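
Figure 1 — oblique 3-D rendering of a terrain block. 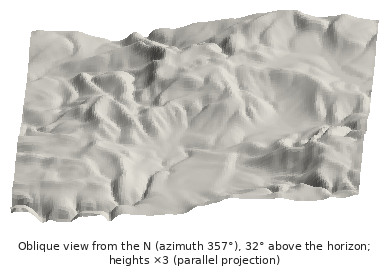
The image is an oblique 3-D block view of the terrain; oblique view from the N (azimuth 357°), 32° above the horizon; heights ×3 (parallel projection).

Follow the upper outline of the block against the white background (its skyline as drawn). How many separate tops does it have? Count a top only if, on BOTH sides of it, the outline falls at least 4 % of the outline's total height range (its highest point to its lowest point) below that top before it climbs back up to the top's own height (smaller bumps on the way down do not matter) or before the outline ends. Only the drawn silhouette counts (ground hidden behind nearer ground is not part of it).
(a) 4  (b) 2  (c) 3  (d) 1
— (b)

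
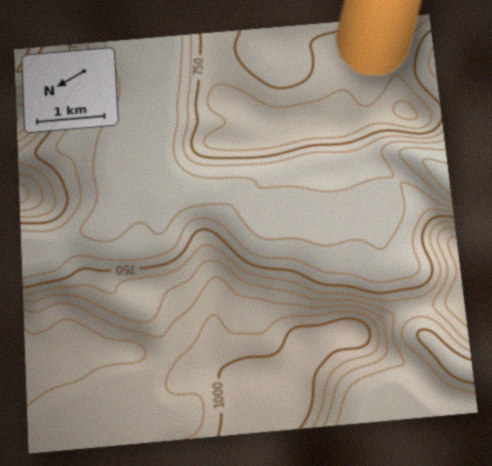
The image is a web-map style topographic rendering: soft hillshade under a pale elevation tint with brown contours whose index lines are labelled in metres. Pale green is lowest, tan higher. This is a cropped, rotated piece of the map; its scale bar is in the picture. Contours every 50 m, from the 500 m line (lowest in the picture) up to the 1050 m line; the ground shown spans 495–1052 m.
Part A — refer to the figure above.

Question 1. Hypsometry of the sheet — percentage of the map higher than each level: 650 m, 82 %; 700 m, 69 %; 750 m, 58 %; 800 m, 44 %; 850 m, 30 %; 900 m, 25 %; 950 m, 13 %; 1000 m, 5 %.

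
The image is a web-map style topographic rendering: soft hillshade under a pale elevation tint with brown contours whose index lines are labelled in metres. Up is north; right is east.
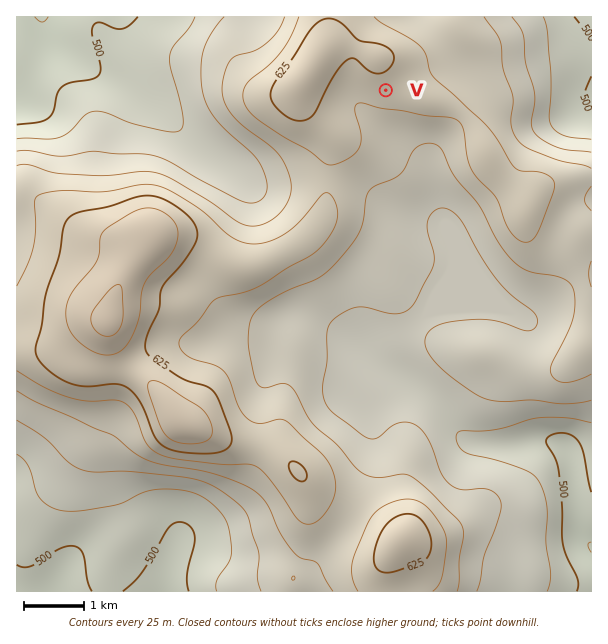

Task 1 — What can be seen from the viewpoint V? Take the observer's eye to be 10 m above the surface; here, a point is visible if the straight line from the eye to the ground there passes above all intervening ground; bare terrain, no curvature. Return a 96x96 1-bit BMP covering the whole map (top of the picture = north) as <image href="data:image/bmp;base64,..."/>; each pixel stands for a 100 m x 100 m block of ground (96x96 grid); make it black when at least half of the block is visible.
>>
<image width="96" height="96" href="data:image/bmp;base64,Qk2+BAAAAAAAAD4AAAAoAAAAYAAAAGAAAAABAAEAAAAAAIAEAAATCwAAEwsAAAIAAAAAAAAA////AAAAAAAAAAAAAAAAAAAAAAAAAAAAAAAAAAAAAAAAAAAAAAAAAAAABAAAAAAAAAAAAAAADgAAAAAAAAADwAAADgAAAAAAAAAD8AAABAAAAAAAAAAD+AAAAAAAAAAAAAAB/AAAAAAAAAAAAAAB/wYAAAAAAAAAAAAB///AAAAAAAAAAAAA///wAAAAAAAAAAAA///8AAAAAAAAAAAA////AAAAAAAAAAAA/////AAAAAAAAAAB/////AAAAAAAAAAD////+AAAAAAAAAAH////8AAAAAAAAAAf////4AAAAAAAAAB/////wAAAAAAAAAD/////AAAAAAAAAAP////8AAAAAAAAAAf////wAAAAAAAAAA/////AAAAAAAAAAD////+AAAAAAAAAD/////+AAAAAAAAAf/////8AAAAAAAAB//////8AAAAAAAAP//////4AAAAAAAAf//////4AAAAAAAA///////wAAAAAAAB///////wAAAAAAAB///////gAAAAAAAD//n////gAAAAAAAH//D////AAAAAAAAP/+B///+AAAAAAAAf/8A///8AAA8AAAA//8Af//4AAH+AAAB/B4AH//wAAP/AAAD8AAAD//gDg//gAAD4AAAB//g////wAADwAAAA///////4AADwAAAAf5/////8AAHwAAAAPw/////8AAH4AAAAHgf////8AAP4AAAADAf////4AAP8AAAAAAf////gAAf+AAAAAAP///wAAAP/AAAAAAf///AAAAP/AAAABA////AAAAP/AAAAB3///+AAAAH/AAAAB////8AAAAH/gAAAA////4AAAAD/gAAAA////4AAAAAfwA4AA////4AAAAAD4D+AA////4AAAAAD4P/AAf///4AAAAAD8f/wAf///4AAAAAH///8Af///4AAAAAH////Af///4AAAAAH/+H/w////4AAAAAP/4B//////8AAAAAP/wAf/////8AAAHgf/AAP/////+AAADw/+AAH/////+AAAAN/4AAD//////AAAAD/gAAB//////AAAAAIAAAB//9//wAAAAAAAAAA/////AAAAAAAAAAAf///+AAAAAAAAAAAH///+AAAAAAAAAAAAP//+AAAAAAAAAAAAf//+AAAAAAAAAAAA///+AAAAAAAAAAAB///+AAAAAAAAAAAD///+AAAAAAAAAAAH///8AAAAAAAAAAAP///8AAAAAAAAAAA///H8AAAAAAAAAAB///D4AAAAAAAAAAD///h4AAAAAAAAAAD///wAAAAAAAAAAAH///wAAAAAAAAAAAD///wAAAAAAAAAAAD///gAAAAAAAAAAAD///gAAAAAAAAAAAD///AAAAAAAAAAAAB//+APAAAAAAAAAAA//8A+AAAAAAAAAAA/jgB+AAAAAAAAAAAfAAD+AAAAAAAAAAAPAAD8AAAAAAAAAAAGAAD4AAAAAAAAAAAAAADwAAAAAAAAAAAAAADgAAAAAAAAAAAAAADAAAAAAAAAAAAAAAAAAAA="/>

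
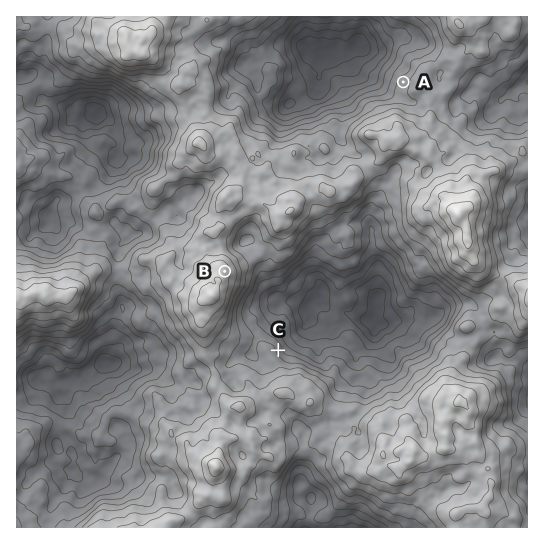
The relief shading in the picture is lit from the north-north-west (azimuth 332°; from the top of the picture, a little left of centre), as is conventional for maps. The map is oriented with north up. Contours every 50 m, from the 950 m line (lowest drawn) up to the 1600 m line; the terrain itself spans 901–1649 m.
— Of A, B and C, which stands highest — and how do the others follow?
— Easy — B A C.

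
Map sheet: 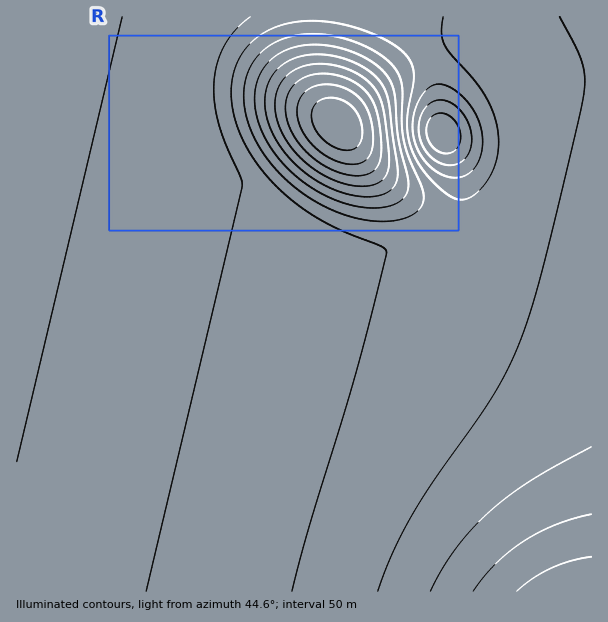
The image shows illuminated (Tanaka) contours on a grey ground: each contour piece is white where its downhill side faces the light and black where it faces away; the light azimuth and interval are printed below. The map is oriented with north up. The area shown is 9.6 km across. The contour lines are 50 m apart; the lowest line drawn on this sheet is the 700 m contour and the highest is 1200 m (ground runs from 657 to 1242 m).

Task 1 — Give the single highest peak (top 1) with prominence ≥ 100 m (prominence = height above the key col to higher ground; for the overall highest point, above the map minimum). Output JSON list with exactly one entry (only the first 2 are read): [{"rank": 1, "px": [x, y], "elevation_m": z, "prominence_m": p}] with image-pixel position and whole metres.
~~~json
[{"rank": 1, "px": [338, 123], "elevation_m": 1242, "prominence_m": 585}]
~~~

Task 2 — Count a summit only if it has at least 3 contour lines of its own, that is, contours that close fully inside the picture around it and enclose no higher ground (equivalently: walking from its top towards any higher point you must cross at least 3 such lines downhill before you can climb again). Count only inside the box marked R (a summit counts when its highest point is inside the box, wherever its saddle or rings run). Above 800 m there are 1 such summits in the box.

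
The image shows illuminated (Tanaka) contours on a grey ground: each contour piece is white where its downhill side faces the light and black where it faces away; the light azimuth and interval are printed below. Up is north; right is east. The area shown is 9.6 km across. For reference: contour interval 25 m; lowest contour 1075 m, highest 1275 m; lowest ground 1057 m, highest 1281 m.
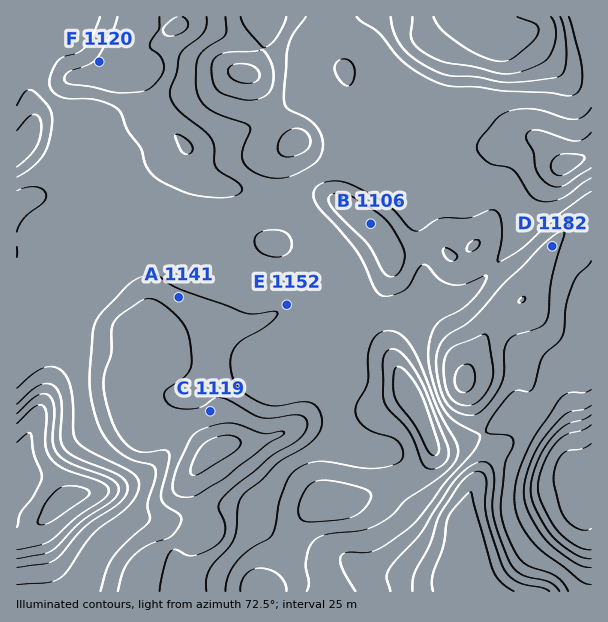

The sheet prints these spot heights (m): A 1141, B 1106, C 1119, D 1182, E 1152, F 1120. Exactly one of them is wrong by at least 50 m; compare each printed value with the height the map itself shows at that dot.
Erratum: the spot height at D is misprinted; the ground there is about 1119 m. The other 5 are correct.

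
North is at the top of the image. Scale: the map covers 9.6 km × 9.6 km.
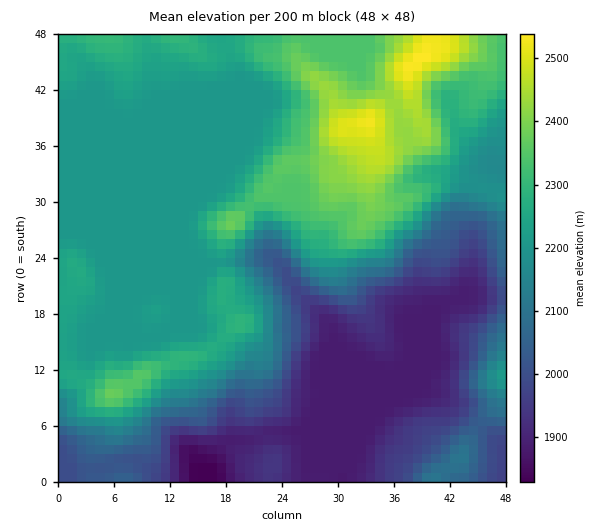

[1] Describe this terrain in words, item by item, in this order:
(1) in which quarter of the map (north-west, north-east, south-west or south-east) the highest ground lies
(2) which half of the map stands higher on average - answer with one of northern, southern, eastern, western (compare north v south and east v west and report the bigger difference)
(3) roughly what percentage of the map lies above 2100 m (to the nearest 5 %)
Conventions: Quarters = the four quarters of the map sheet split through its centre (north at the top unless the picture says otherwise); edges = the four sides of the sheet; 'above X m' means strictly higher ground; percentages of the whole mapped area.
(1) Look to the north-east quarter for the highest ground.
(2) On average the northern half of the map is the higher ground.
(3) Roughly 65 % of the ground is higher than 2100 m.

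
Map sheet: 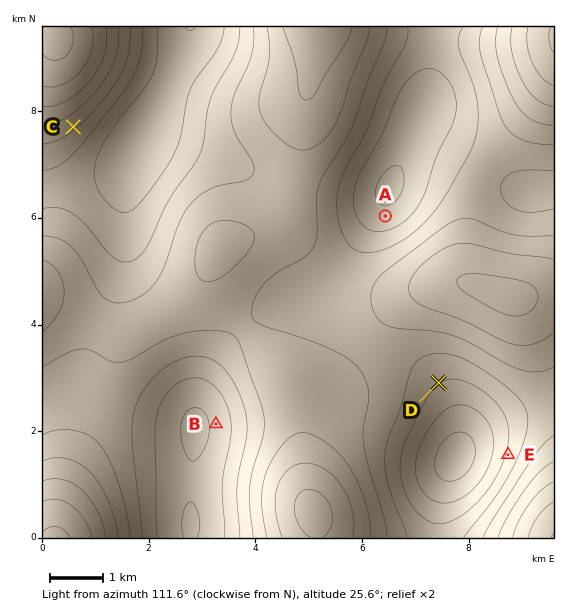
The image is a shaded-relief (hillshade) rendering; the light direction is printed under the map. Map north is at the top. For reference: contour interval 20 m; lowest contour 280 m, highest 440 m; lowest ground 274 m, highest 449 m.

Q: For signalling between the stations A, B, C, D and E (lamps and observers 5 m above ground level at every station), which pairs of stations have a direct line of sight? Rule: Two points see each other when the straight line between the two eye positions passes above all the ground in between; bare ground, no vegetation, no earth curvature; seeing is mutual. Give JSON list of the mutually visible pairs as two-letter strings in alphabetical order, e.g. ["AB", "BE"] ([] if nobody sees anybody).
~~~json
["AB", "AD", "BD"]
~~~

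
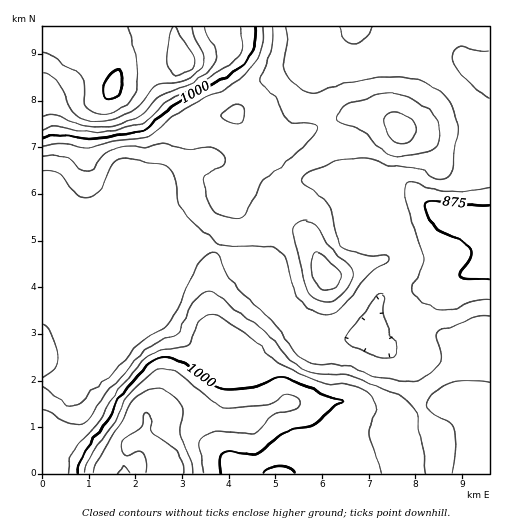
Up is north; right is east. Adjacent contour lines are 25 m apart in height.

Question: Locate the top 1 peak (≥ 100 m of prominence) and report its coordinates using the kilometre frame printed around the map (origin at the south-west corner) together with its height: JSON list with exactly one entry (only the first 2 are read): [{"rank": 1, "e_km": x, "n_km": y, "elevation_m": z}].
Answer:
[{"rank": 1, "e_km": 1.54, "n_km": 8.31, "elevation_m": 1131}]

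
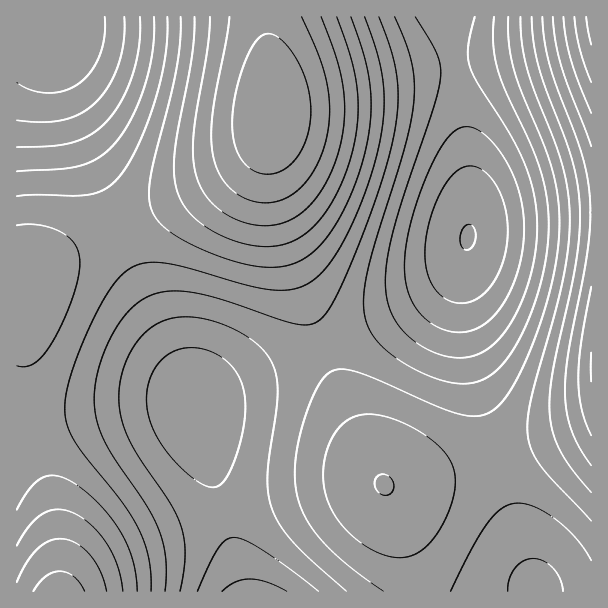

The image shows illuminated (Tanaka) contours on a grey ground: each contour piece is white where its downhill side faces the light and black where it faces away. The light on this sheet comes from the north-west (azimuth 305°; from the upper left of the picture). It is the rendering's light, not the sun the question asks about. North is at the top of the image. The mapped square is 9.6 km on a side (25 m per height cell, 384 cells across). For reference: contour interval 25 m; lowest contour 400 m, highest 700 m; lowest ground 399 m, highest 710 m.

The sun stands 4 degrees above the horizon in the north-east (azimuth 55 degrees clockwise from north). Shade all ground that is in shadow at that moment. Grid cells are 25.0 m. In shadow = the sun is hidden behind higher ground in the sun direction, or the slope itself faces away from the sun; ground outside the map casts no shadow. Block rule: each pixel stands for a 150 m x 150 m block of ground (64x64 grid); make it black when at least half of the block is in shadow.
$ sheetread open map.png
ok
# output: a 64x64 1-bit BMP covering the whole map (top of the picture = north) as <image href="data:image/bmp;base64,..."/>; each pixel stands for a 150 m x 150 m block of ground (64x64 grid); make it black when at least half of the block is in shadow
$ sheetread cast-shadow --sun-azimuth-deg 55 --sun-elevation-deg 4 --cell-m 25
<image width="64" height="64" href="data:image/bmp;base64,Qk0+AgAAAAAAAD4AAAAoAAAAQAAAAEAAAAABAAEAAAAAAAACAAATCwAAEwsAAAIAAAAAAAAA////AAAAAAAAAAAH+AAAAAAAAAP4AAAAAAAAA/AAAAAAAAAB4AAAAAAAAAAAAAAAAAAAAAAAAAAAAAAAAAAAAAAAAAAAAAABAAAAAAAAAAcAAAAAAAAADwAAAAAAAAAfAAAAAAAAAD8AAAAAAAAAfwAAAAAAAAB/AAAAAAAAAH8AAAAAAAAA/wAAAAAAAAD/AAAAAAAAAf8AAAAAAAAB/wAAAAAAAAH/AAAAAAAAAf8AAAAAAAAD/wAAAAAAAAP/AAAAAAAAA/8AAAAAAAAD/wAAAAAAAAf/AAAAAAAAB/8AAAAAAAAP/wAAAAAAAA//AAAAAAAAD/8AAAAAAAAf/wAAAAAAAD//AAAAAAAAP/8AAAAAAAB//wAAAAAAAH//AAAAAAAA//8AAAAAAAD//wAAAAAAAf//AAAAAAAB//8AAAAAAAH//wAAAAAAA///AAAAAAAD//8AAAAAAAP//wAAAAAAA///AAAAAAAH//8AAAAAAAf//wAAAAAAB///AAAAAAAH//8AAAAAAAf//wAAAAAAB///AAAAAAAH//8AAAAAAAP//wAB8AAAA///AAfwAAAB//8AD/gAAAH//wA/+AAAAP//AH/4AAAA//8Af/gAAAB//wB/+AAAAH//AD/4AAAAP/8AP/wAAAAf/wA//AAAAB//AB/8AAAAD/8AH/wAAAAH/w=="/>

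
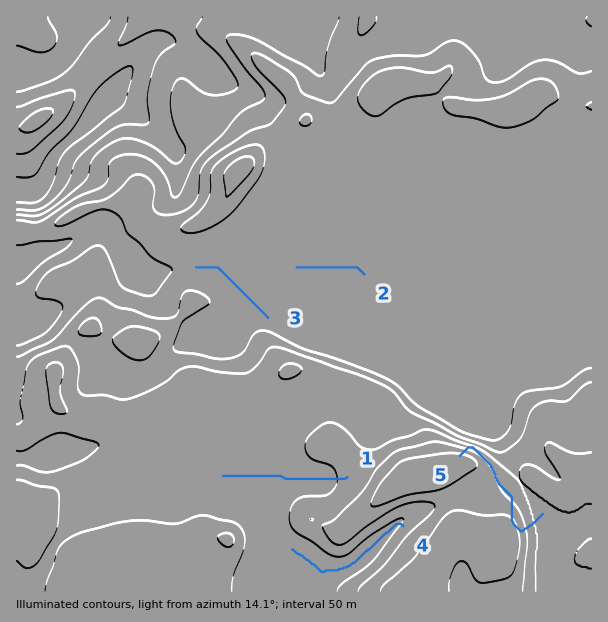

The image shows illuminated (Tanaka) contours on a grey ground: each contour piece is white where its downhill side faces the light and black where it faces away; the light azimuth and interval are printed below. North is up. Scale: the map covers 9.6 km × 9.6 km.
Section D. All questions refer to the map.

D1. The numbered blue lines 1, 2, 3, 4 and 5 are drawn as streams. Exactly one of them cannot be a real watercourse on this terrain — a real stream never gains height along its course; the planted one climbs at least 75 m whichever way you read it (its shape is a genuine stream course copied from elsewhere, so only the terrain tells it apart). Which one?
5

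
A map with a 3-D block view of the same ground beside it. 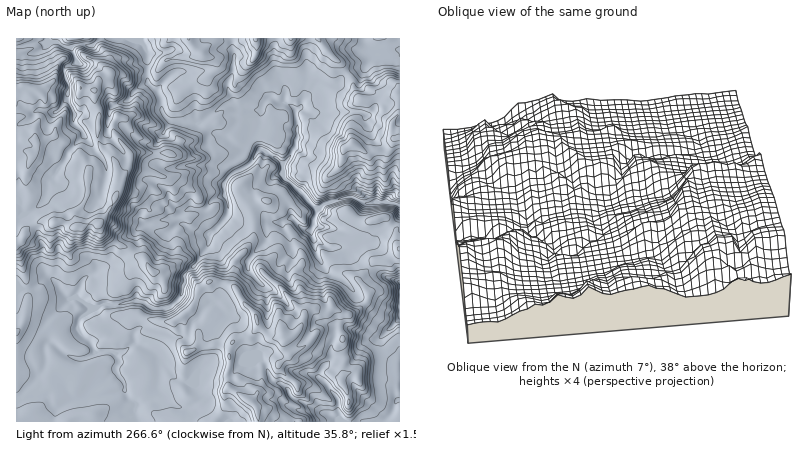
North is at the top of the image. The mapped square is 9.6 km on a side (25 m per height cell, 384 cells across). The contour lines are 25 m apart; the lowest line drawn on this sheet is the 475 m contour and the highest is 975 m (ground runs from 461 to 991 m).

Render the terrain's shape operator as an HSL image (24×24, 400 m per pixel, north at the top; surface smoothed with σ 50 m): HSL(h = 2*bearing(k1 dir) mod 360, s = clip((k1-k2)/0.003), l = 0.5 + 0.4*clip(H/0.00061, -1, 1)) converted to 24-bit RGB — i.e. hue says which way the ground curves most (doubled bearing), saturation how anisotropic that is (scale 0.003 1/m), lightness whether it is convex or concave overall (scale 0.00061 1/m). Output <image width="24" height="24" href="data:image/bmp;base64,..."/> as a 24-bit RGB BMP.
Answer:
<image width="24" height="24" href="data:image/bmp;base64,Qk32BgAAAAAAADYAAAAoAAAAGAAAABgAAAABABgAAAAAAMAGAAATCwAAEwsAAAAAAAAAAAAAkYCZh5CYYHeBl4egmoerl3yceIJ9amV6hpqShI2Ui21pZY2PsXWQZUhQVGozztitarOmdNixoS9pYSgo52IcIk42YoBdVY18ZXlghnRthnd2bnlhZG9ahX5mkGiGi22CdYZsdmFojaeKbGySrUWoVHfJ1vDuscJkVKbJrwcTTi+MeqDdrfd1jTunWZmkc5Zee5ODcXiBhoCBh4GGfYGFf4yIdl6FhI19d4WAdHqKlZBnaGxxPlp7yduWXJhZoVFBZA0az/flWiq+YBNuyem8x+mvKCdDrqeQjnt4aXiEhpWFb5eZmHijqI+mWlaFkI+HeomJZ1xvsJBQR11MKjNB3d+LcWNiazZ+8ePUhkgiRbJNLG1eiLh57NPUMzFhrqqNaodjZYR2j3JdaKt8Ql2bq3xSToVZgZBjdVtbUkxn1uXzpGrQOF6Y386vXGxTYEU8oJxJqrBUrL9pQUWHy+CgHD0tiUuVnoOMgbKZZm+Eg5uXVoVRg0Bcepd3jn2BYV+FjWdke4NQP2c5nJ58U2lkiraAwHS0XZu/vtLZ1p3OZ67TNj995NefJSFYOmc0RcmeqnZ9Znx9b42JqWiqSaSPsZa+rKfJsr3Upszptanu6sTiVH5xh4CJa1lWYK5HLE/CzNyxt1eWrEJkokdnvdLpmZPYXY6OJZZdm4h9n5CZYICAd2tOjkpodIQjUmgVWFAPPxcGDz0FPmsOvIl6dXlqcEV8x/LYNh5l42RHcNnJw73azbXkTqWUiydWsISAJJWlhZVgb5VzaURfgJdwbJWYfHmNtZ+uYUqeZ6+l7/DbAxQw9NffpLPW2fLsh1SXKgkPp/q8rTctOFhNwMZvQhMrfcGPq9DInRktX7xRQzNAcVhTqal2VHNlWGxXhXZugV6Nwejh7t3pBXZsH4o6qFNqzXpGIQkq1fbZSSo1vrBTRHlaYjIwdqyzqG98mzI+yUW8w7RWKj5rPa6ItMNZOyUfRnI2ZZeDj8XAZrOBckZN6cHCGUheTzQvyJtvJ+DRnHhGsYOCY7ZpWS2UrLphdGhaWntql3qr0Zi46MPhUCJzjChZ4ayuQnO62fLZHZNaOI9YfT4+TVI4spl8YUNGUX6FVndewZd5RWF2p491jNCWNQtG4azTmm+MfntoUGhSgLx3inxZa2S92dvyqMfcoJHd8tnbOJhcEx0lhHVEV5FKrFl3jXmhPIJVlFFwlZp1fFpLaIo1oCgQAC0z4oBTm514lLHZ4Nf0lennjXZxTm5XdnVWioBnW29Av1NR46WQKjdnYK2AqVSHNWI2mMZXj8yfOBdeiaaGs4/BjY62v+3lSwAmBTMArf2EMyAAKDIBMw0Ae5BpaX+Dcn93dGpwqpeCP1ls9OHXLVWMgWKys1CEa5elfL+WSyx9gGDOapp+Wp1qxefbMwAWdmvP89jqNp0MdRmqtVPkf+/NsnF8XWthUm9vhHOLsrGTO0Vm8OjXKzuNUXuoUMRQyZlujU2ZtHGXBEIb3VZivXRvDgIx59rxRW+W8drmvIqIMTZud82hO80+d5WhrISjX5mFT4GZgK2ilEOXgqxu7rjVOEDE38vrhtfmT4fddF6eo4+5FaJhtoQVhyAFJ6mVk1heRy5N7c3Ha4i6hYfPvGyMeWuPu4qhhpCzT72wVyNDa8h3ot+VnkIwGXV0rV1A1naGkTuZcnVigWxtsYGOPFLD1t7KDCE7ma6COGmG8tncs8zbbzp/37XOVHpqsqV03ZqeKBdQaWm7Hduj0YhOkbAtLNZRGYJgRTYfbUg8mn+ZeIiMfHyEeHiDnJSFKiB7lbGORFdZpsmJgE5ORTNbz+Cmjl5WqJc+C14bnwpuZZNEDrQ4Nd8u9dbnSyg5iTl0gZyAhmBRP2k4c3FafYNtbo+GiqNuVyh3loNtYGJzjn8xs2Y0P4ZWrcFTkpa6rqnPzdKFHgCAscXctjOsleePDFQSgi90aIimtpiqe3untcLNXECbXoJqcXhefVmNjpOncYiAcIKFT32DwbTlppLPwqWhYXi6eEyU+dLSOaD/nTi74bTDuqDld3rTtze/Kl08hXVbnmxxuYVwK0KArp5PPl5Gamdae4JrdWZyhHthSpJQMX9Xcz6Sy+zqXHFDVVx87ausAAgzNP+P0+Sxz3Oik0OtLyly7svrj13CdsSFsNfNKzV09dbbP5SfcT9lX75pUURjmcSYwebiSztrR2g+WlUsPc1CJFYsbF4VbUwAFzMAXp4XVDQgXC03ajZ0kqswtLdac6l0lG1QVDFpwsmEvYLdXFG41eSmSGmZqNmSbkY4Rktun2+Obp6F"/>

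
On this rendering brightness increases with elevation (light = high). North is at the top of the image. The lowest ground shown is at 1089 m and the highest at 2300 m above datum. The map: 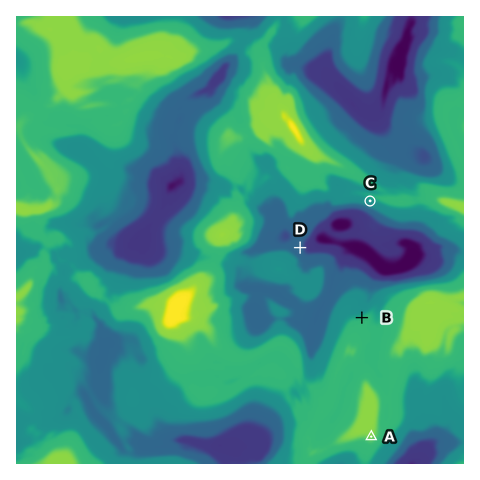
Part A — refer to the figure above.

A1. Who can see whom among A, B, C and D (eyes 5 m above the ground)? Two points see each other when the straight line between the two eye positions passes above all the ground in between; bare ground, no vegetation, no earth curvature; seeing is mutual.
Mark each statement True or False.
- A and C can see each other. False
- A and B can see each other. False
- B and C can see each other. True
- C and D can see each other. True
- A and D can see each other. False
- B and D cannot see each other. True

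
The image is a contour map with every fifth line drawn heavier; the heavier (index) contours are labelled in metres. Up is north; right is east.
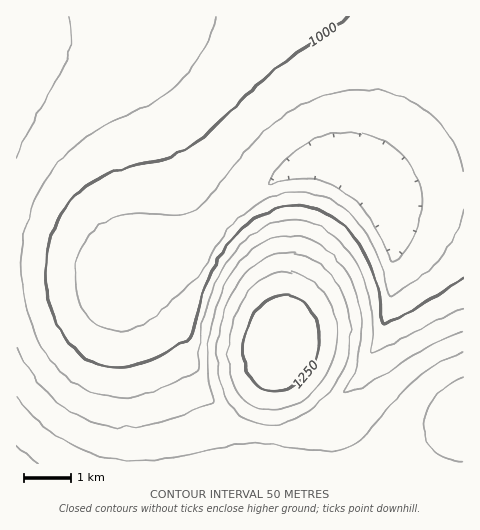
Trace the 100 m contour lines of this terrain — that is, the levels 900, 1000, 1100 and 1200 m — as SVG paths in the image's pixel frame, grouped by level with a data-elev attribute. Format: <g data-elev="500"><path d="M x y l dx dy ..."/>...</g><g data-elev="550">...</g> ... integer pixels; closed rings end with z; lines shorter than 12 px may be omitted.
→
<g data-elev="900"><path d="M392 262l-20-40-9-13-12-12-17-11-20-6-19-1-26 5 2-6 9-12 12-12 14-10 15-7 16-4 17-1 15 3 15 6 13 9 11 11 8 14 5 15 1 17-2 16-7 15-10 15z"/></g><g data-elev="1000"><path d="M463 278l-45 29-34 17-2-3-3-27-6-22-9-20-11-17-14-14-16-9-17-6-18 0-14 3-14 6-12 9-13 12-14 19-11 22-9 22-9 37-37 22-16 7-14 2-14 0-14-4-13-6-11-10-10-12-8-15-6-16-3-17 0-17 1-17 4-16 6-15 8-14 10-12 14-12 17-10 18-6 42-10 24-12 20-15 64-61 74-53"/></g><g data-elev="1100"><path d="M463 331l-35 16-63 38-15 7-6 0 12-28 5-22 0-26-6-25-11-22-16-19-19-11-10-2-11-1-19 4-18 11-16 16-12 23-10 26-5 28 0 28 6 28-3 3-40 16-25 7-26 1-23-4-23-10-22-16-20-22-15-27"/><path d="M17 157l12-26 28-50 9-20 5-22-2-22"/></g><g data-elev="1200"><path d="M38 463l-21-19"/><path d="M263 410l10 1 12-2 11-5 11-7 9-9 8-11 7-12 4-12 1-13 0-14-3-13-4-12-7-10-8-8-9-7-11-4-10 0-10 1-9 4-9 7-8 9-7 11-10 26-3 28 2 13 3 12 5 9 7 8 8 6z"/><path d="M463 377l-15 8-13 12-8 15-3 15 3 14 8 11 13 7 15 2"/></g>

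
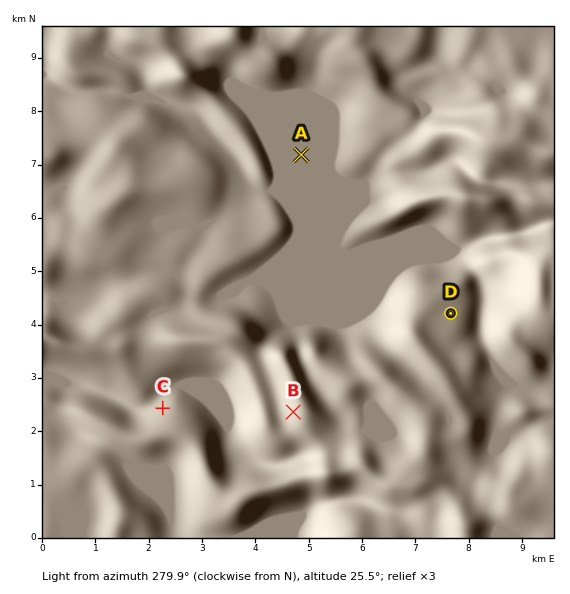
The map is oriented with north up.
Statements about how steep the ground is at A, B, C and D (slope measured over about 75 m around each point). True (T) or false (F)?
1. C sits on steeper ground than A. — T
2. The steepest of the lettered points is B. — T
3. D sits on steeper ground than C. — F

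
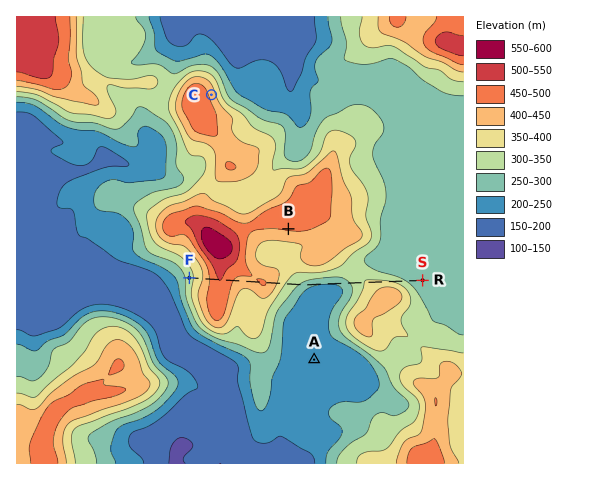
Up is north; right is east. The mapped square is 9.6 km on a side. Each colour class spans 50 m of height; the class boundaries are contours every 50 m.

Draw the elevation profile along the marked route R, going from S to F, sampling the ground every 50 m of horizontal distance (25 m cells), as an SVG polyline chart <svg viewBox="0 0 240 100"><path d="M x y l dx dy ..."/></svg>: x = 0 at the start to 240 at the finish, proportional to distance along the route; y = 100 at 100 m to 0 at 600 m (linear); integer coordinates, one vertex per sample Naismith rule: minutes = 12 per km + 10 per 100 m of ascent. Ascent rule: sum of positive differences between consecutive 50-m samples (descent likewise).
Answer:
<svg viewBox="0 0 240 100"><path d="M0 67l2 0 3 0 2-1 3-1 2-2 2-1 3-2 2-2 3-1 2-2 2-2 3-1 2-1 3-2 2 0 2-1 3 0 2 0 3 0 2 0 2 0 3 0 2 1 3 0 2 1 2 1 3 1 2 2 3 1 2 2 2 3 3 2 2 2 2 1 3 2 2 1 3 1 2 0 2 1 3 0 2 0 3 0 2 0 2-1 3 0 2 0 3-1 2-1 2-1 3-1 2-2 3-1 2-2 2-2 3-1 2-2 3-1 2-2 2-2 3-3 2-2 3-4 2-3 2-2 3-3 2-2 3-1 2-1 2 0 3 1 2 0 3 1 2 1 2 1 3 0 2 1 3 0 2 0 2-1 3-1 2-2 3-2 2-2 2-2 3-2 2-2 3 0 2 0 2 2 3 3 2 3 3 4 2 4 2 3 3 3 2 2 2 3 3 2 2 3 3 2 0 1"/></svg>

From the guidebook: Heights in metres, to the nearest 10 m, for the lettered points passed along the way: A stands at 210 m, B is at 460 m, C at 430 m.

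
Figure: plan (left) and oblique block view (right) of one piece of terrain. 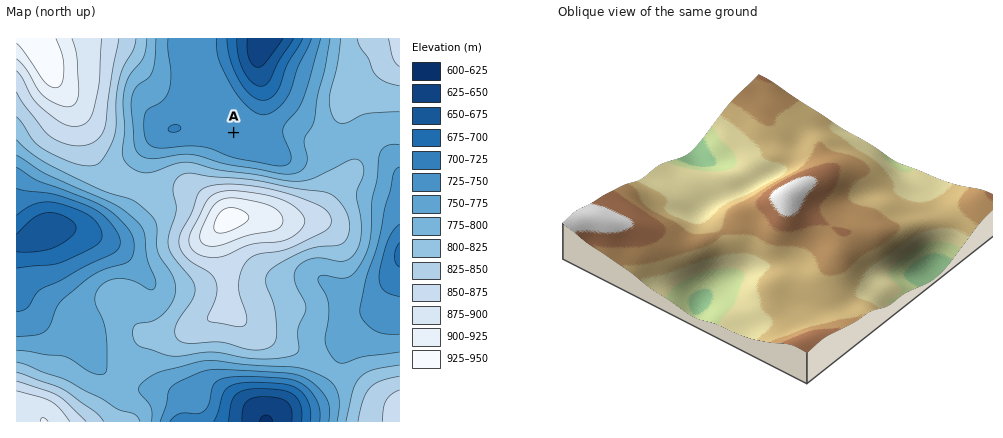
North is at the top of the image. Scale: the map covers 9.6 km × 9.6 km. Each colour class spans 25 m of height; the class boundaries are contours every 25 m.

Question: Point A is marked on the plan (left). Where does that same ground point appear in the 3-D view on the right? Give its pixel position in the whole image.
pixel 734 185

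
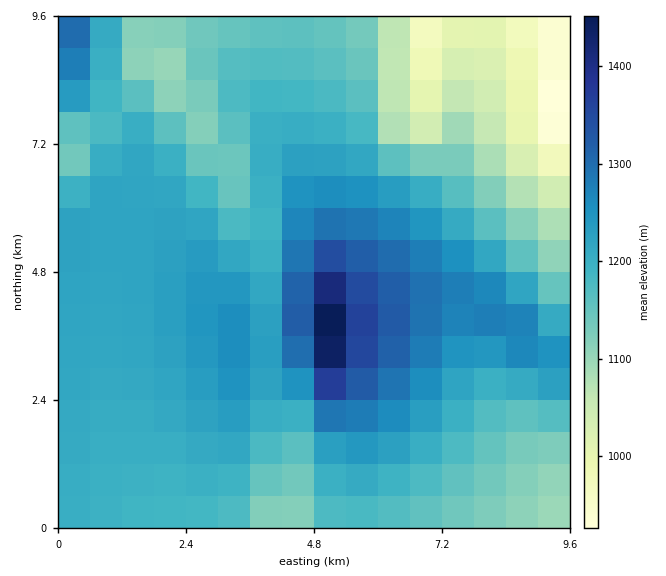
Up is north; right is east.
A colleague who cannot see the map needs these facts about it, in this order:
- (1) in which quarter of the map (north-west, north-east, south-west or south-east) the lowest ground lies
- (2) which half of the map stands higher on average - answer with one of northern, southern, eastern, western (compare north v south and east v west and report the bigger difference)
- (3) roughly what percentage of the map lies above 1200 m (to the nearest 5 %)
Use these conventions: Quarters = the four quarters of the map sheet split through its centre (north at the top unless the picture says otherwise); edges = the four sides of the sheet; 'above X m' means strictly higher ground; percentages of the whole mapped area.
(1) Look to the north-east quarter for the lowest ground.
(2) Taken as a whole, the southern half is higher than the northern.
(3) Ground above 1200 m makes up about 50 % of the sheet.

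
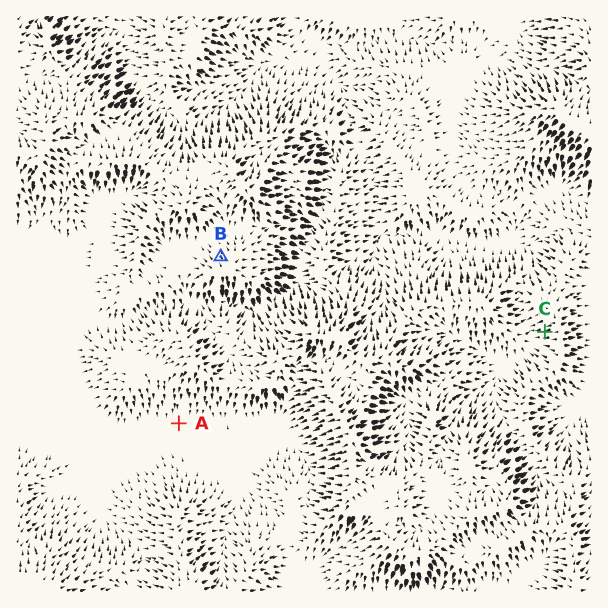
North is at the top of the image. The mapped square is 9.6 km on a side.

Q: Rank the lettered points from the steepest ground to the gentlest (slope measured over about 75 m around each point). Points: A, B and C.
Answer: C B A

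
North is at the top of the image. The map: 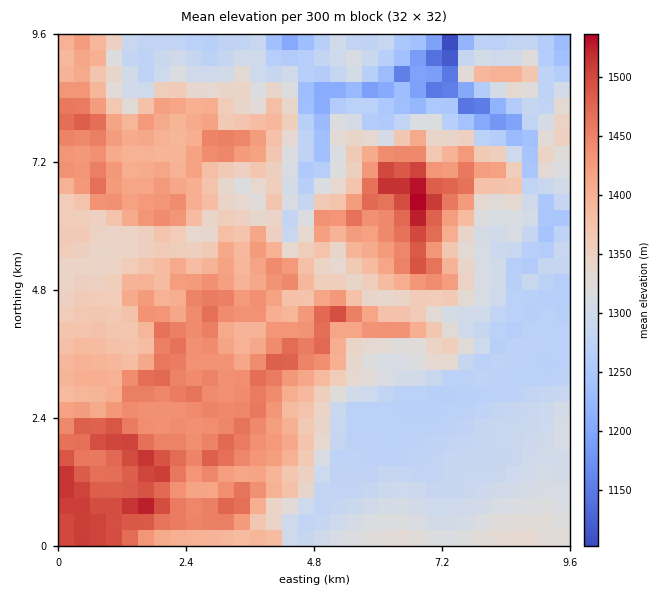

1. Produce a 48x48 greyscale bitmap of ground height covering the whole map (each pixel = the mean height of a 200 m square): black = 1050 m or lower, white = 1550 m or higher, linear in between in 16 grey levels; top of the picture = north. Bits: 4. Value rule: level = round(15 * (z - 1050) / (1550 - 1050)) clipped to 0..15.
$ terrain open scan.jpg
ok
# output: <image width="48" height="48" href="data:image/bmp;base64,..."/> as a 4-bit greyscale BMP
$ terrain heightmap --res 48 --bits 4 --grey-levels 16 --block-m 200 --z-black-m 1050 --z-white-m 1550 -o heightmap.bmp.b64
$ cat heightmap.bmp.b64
<image width="48" height="48" href="data:image/bmp;base64,Qk32BAAAAAAAAHYAAAAoAAAAMAAAADAAAAABAAQAAAAAAIAEAAATCwAAEwsAABAAAAAAAAAAAAAAABEREQAiIiIAMzMzAERERABVVVUAZmZmAHd3dwCIiIgAmZmZAKqqqgC7u7sAzMzMAN3d3QDu7u4A////AO7u3dy7uqqqqruod3iIiIiIiIiIiImYiN7u3dzLu7u7upmYd3eIiIiIiIiIiIiIiO7u3t3d3czdy6mYd3d4iIiIiIiIiIiIiO7u3u7u3Mzd3LmIh3d3eIiId3eIiIiIiO7t3d7ty7u83LqZmHd3d3iHd3d3eIiIiO7d3d3dy7u7zMu6qXd3d3d3d3d3d4iIiO7d3d3e3LzLu7upmYd3d3d3d3d3d3eIiO3czd7u7Mzcy7u7qYd3d3d3d3d3d3eIiN3M3d7t3M3dzMu7qYd3d3d3d3d3d3d3iNzN3e3c3MzN3Mu7qZh3d3d3d3d3d3d3iMzu7tzMzMzM3Mu7qZh3d3d3d3d3d3d3iMzdzczMzMzMzcu7qZh3d3d3d3d3d3d3iLu7vMzMzMzMzMy6qph3d3d3d3d3d3d3eLqqq8zMzMzMzMy6qph3d3d3dmd3d3d3d6qqq83MzMzLzMzLupmIiHd3dmZ3d3d3d6q7u83dzMzMvM3Lu6qYiIh3d3d3d3d3d6q7uqvNzMzMu83My7upiIiIiHd3d3d3d6qqqqq83Mu7u7zd3MypiIiIiZh2d3d3d6qqqqqs3MzLurvN3NypiIiIiZmHdnd3d6qqqqqs3MzLuqvMzNypmqqZmZiIdmd3d6qqqqq8zMzLqqvLvNy7zMzMqYh3dmZ3d5mqmZrMu83Mu7uqvN3dy6qqmId3d3Znd5mZmavLq7zdzMyqq83bqZmIiIiId2dndpmZmbu6q8zMu7y6qqu6mZmaqqmIh2dmZpmZmauqq8zLurvMupqZmaq7vMqYh2d3ZpmZmaqqu7u7urvMypmZqrvM3LqIiGd3dpmZmZmqq6qrurzLqpiJurzN3LqYh3Znd5mZmZmaqpmrurypmqmau7vNy6mIh3dmd5qZmZmZmZmauryoibmru8zN3KmId4hmd5mZmZmaqZiaqbqHecu7u8ze3LqYiIh1Z5mZmau8y6mJqZiXeczNy8ze7LqoiIh2VpmZu7zMzLqZmYmoaKu83Mze7cuoiIiGZ5msy7u7zKqpiImpZ5qazd3v7ty5iJh2d6vNy7u7y6upiImYZ4mZve7v7d3KmqlniMu8y7u7urqZiJmYdniZre7u7Mzbq6hoiMu8y7u7uruqmqqYdmeJrN3ey7zLu6dpiLu8u6qqqrzMu7qYhleJq8zNuavKqodZmMu8u6u6qrvNzMqod1eJqqnMqauoeHV5mMzMy7u7qqvMvLqphleZiHibqImGZmRomd3dy7u7qru6mquphleYdmd4mHdlVUV4idzcupq7u7upmZqqhVaIdmZmeHVEM1Z3iczLqYiru6q6mYmpdUVmd2ZVVmQjVnd3ecy7mIeKqZmZmYiZZURERFZkMzNFd4iHeLu6mId4iIiIiYeIdmZndDNVQiZ4mqqXZ6q6mYd3iHd3iHd3dnd4d2UkVSWbuqqnZqq7mHd3iHd3iHdmd3eIh2ZUIySIiIiXZqu7mHd3h3dnd3dlZmeHd3dmVCNnd3d3Vqu6qYd3d3Znd3ZUVmd3d3ZmUxNnd3d3ZQ=="/>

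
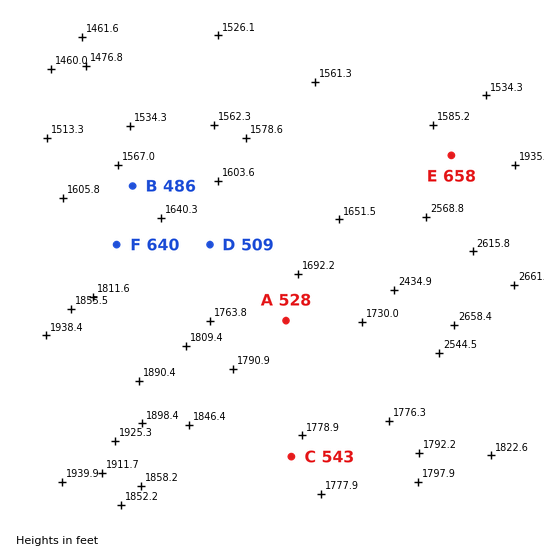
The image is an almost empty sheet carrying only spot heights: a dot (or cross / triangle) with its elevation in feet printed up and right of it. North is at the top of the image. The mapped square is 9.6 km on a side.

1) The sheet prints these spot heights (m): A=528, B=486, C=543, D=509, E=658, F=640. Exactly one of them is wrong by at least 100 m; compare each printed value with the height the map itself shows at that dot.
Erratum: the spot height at F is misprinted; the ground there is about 515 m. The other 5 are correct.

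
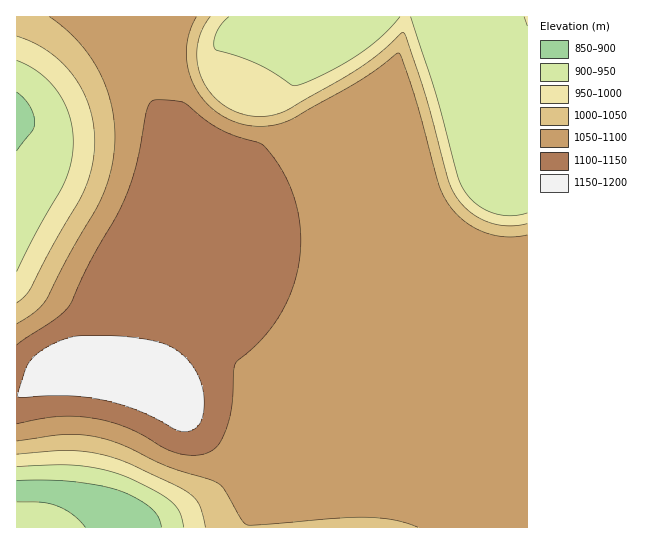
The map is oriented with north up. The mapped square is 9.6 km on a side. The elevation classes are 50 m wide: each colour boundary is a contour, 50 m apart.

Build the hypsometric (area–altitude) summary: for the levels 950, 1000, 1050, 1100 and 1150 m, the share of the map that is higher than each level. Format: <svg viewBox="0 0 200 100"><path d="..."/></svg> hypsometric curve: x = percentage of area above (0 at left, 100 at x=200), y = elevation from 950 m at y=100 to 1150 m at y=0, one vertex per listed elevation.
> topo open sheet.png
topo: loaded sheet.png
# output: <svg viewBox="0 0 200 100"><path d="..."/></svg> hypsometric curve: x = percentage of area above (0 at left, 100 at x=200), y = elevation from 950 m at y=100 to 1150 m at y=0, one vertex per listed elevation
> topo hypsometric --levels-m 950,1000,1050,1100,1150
<svg viewBox="0 0 200 100"><path d="M168 100l-14-25-15-25-93-25-37-25"/></svg>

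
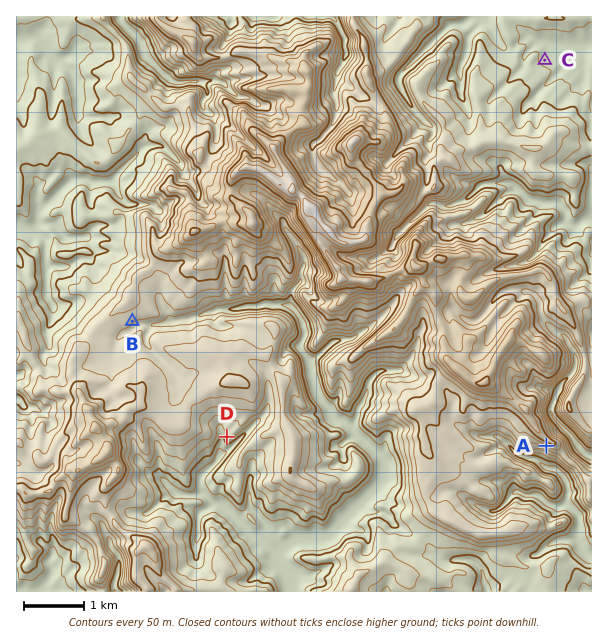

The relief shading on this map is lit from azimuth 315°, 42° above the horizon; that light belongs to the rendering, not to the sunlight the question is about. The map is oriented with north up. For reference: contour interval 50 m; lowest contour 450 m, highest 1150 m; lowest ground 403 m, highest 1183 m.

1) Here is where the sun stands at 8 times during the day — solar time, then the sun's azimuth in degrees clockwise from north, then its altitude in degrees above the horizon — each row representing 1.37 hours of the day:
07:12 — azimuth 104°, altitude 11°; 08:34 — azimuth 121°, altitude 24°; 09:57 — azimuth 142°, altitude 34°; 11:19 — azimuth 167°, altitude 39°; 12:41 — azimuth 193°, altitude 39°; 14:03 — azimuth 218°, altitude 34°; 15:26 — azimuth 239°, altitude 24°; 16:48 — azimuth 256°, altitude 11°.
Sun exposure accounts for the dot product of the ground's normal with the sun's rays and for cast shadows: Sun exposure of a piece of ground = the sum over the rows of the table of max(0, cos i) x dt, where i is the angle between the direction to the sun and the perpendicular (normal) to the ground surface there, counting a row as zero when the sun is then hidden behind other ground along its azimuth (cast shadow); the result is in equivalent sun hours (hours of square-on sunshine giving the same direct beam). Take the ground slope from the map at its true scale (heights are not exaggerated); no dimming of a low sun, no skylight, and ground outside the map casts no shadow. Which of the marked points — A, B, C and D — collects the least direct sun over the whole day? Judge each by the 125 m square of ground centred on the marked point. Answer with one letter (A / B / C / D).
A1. C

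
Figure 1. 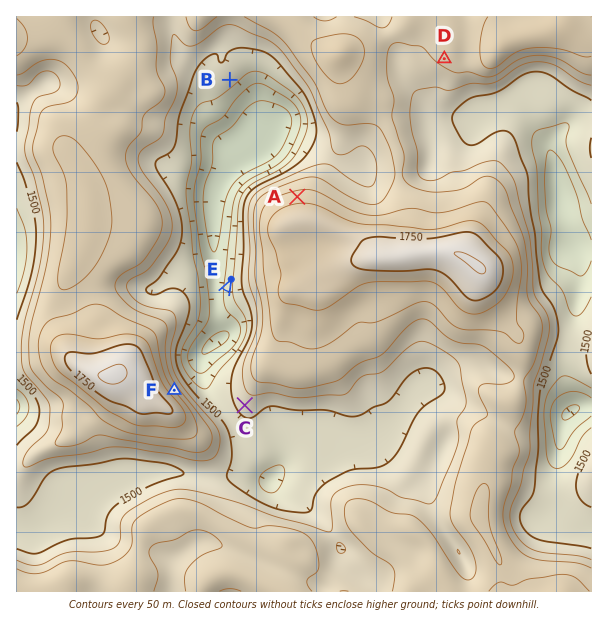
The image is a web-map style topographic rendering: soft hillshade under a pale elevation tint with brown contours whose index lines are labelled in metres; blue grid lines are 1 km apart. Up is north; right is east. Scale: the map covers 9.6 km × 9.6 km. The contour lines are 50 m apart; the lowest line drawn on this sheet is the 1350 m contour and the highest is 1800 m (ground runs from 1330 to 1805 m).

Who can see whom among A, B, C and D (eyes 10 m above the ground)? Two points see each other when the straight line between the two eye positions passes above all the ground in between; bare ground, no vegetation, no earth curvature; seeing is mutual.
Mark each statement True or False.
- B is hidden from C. True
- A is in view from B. True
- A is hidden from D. False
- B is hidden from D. True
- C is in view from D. False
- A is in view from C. False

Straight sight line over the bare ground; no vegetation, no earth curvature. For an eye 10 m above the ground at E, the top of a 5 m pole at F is visible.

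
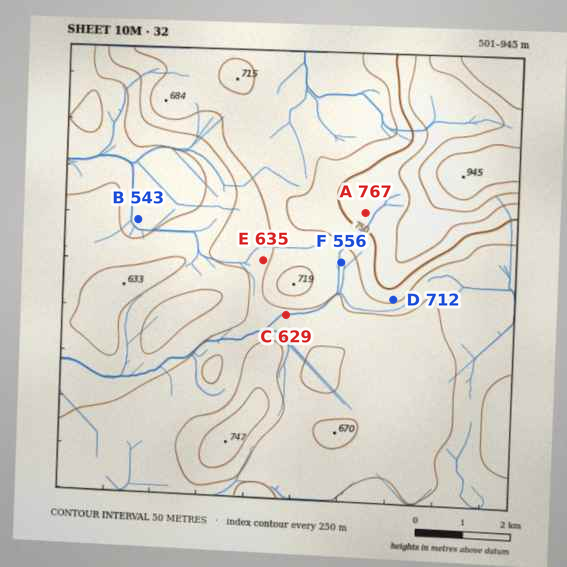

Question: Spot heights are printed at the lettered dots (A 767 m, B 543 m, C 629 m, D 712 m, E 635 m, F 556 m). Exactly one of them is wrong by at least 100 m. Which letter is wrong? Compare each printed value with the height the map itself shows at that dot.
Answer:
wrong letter F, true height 681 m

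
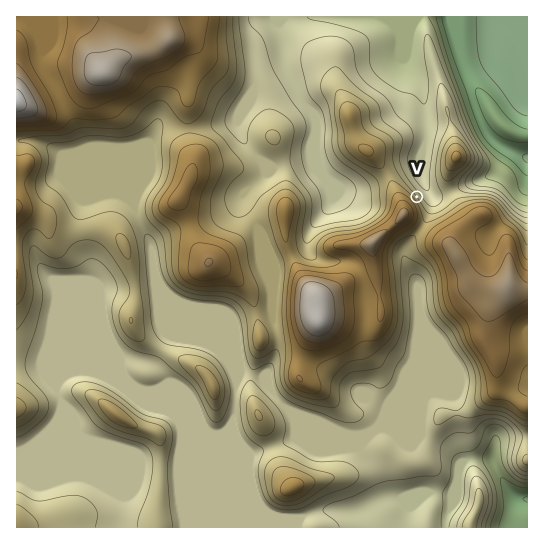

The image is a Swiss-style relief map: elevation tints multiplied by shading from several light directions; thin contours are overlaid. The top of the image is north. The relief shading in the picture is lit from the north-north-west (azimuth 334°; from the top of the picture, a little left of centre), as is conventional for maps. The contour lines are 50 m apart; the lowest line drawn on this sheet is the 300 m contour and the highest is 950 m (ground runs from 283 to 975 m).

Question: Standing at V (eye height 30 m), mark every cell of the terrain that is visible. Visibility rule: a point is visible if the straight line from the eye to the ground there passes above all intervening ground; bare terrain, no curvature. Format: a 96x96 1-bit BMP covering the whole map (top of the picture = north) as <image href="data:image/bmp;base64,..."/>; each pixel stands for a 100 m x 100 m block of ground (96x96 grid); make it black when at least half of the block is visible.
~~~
<image width="96" height="96" href="data:image/bmp;base64,Qk2+BAAAAAAAAD4AAAAoAAAAYAAAAGAAAAABAAEAAAAAAIAEAAATCwAAEwsAAAIAAAAAAAAA////AAAAAAAAAAAAAAAAAAAAAAAAAAAAAAAAAAAAAAAAAAAAAAAAAAAAAAAAAAAAAAAAAAAAAAAAAAAAAAAAAAAAAAAAAAAAAAAAAAAAAAAAAAAAAAAAAAAAAAAAAAAAAAAAAAAAAAAAAAAAAAAAAAAAAAAAAAAAAAAAAAAAAAAAAAAAAAAAAAAAAAAAAAAAAAAAAAAAAAAAAAAAAAAAAAAAAAAAAAAAAAAAAAAAAAAAAAAAAAAAAAAAAAAAAAAAAAAAAAAAAAAAAAAAAAAAAAAAAAAAAAAAAAAAAAAAAAAAAAAAAAAAAAAAAAAAAAAAAAAAAAAAAAAAAAAAAAAAAAAAAAAAAAAAAAAAAAAAAAAAAAAAAAAAAAAAAAAAAAAAAAAAAAAAAAAAAAAAAAAAAAAAAAAAAAAAAAAAAAAAAAAAAAAAAAAAAAAAAAAAAAAAAAAAAAAAAAAAAAAAAAAAAAAAAAAAAAAAAAAAAAAAAAAAAAAAAAAAAAAAAAAAAAAAAAAAAAAAAAAAAAAAAAAAAAAAAAAAAAAAAAAAAAAAAAAAAAAAAAAAAAAAAAAAAAAAAAAAAAAAAAAAAAAAAAAAAAAAAAAAAAAAAAAAAAAAAAAAAAAAAAAAAAAAAAAAAAAAAAAAAAAAAAAAAAAAAAAAAAAAAAAAAAAAAAAAAAAAAAAAAAAAAAAAAAAAAAAAAAAAAAAAAAAAAAAAAAAAAAAAAAAAAAAAAAAAAAAAAAAAAAAAAAAAAAAAAAAAAAAAAAAAAAAAAAAAAAAAAAAAAAAAAAAAAAAAAAAAAAAAAAAAAAAAAAAAAAAAAAAAAAAAAAAAAAAAAAAAAAAAAAAAAAAAAAAAAAAAAAAAAAAAAAACAAAAAAAAAAAAAAAHgAAAAAAAAAAAAAAHwAAAAAAAAAAAAAAHwAAAAAAAAAAAAAAH8AAAAAAAAAAAAAAP/AAAAAAAAAAAAAAP/gAAAAAAAAAAAAA//gAAAAAAAAAAAAB//wAAAAAAAAAAAAB//gAAAAAAAAAAAAB/wAAAAAAAAAAAAAD/wAAAAAAAAAAAAAH/wAAAAAAAAAAAAAP/wAAAAAAAAAAAAA//4AAAAAAAAAAAAD//4AAAAAAAAAAAAH//4AAAAAAAAAAAAD//wAAAAAAAAAAAAA//gAAAAAAAAAAAAAf/gAAAAAAAAAAAAAD/gAAAAAAAAAAAAAB/gAAAAAAAAAAAAAB/wAAAAAAAAAAAAAB/wAAAAAAAAAAAAAB/gAAAAAAAAAAAAAB/gAAAAAAAAAAAAAD/gAAAAAAAAAAAAAB/AAAAAAAAAAAAAAB/AAAAAAAAAAAAAAA/AAAAAAAAAAAAAAA/AAAAAAAAAAAAAAB+AAAAAAAAAAAAAAB+AAAAAAAAAAAAAAD+AAAAAAAAAAAAAAH+AAAAAAAAAAAAAAP8AAAAAAAAAAAAAAf8AAAAAAAAAAAAAA/8AAAAAAAAAAAAAB/4AAAAAAAAAAAAAD/4AAAAAAAAAAAAAAfgAAAAAAAAAAAAAAfgAAAAAAAAAAAAAA/wAAA="/>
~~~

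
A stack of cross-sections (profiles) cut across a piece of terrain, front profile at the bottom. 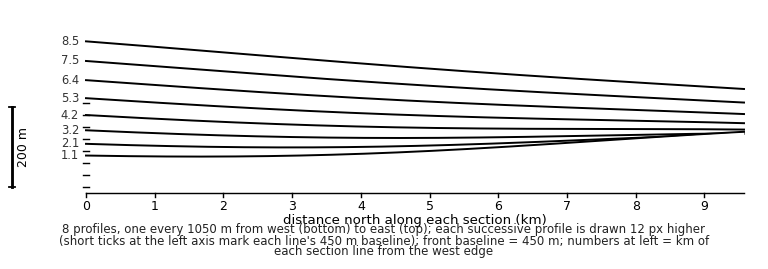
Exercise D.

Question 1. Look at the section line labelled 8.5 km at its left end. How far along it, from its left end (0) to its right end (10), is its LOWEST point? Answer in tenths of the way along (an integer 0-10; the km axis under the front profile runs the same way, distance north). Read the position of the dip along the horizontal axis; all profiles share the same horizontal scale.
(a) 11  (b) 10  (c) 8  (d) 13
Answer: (b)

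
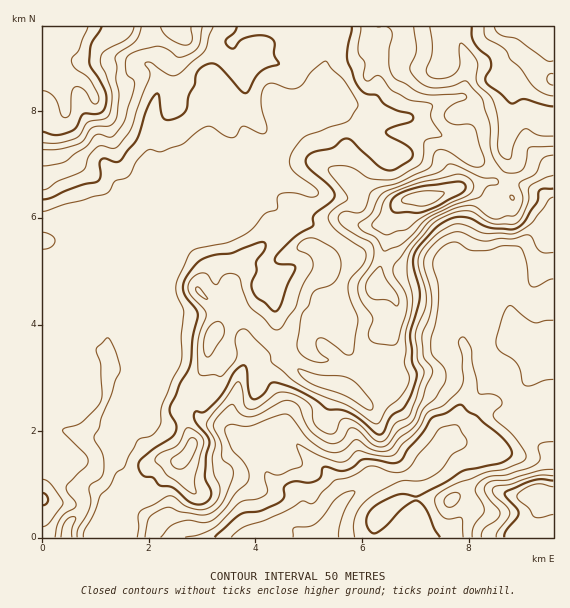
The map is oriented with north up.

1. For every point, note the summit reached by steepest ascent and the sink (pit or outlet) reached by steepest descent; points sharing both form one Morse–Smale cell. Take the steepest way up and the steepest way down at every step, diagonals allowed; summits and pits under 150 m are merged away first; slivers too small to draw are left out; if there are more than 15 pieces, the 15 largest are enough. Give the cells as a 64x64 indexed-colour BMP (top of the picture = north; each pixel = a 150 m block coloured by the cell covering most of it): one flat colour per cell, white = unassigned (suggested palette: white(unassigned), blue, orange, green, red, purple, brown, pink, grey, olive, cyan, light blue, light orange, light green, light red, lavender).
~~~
<image width="64" height="64" href="data:image/bmp;base64,Qk12CAAAAAAAAHYAAAAoAAAAQAAAAEAAAAABAAQAAAAAAAAIAAATCwAAEwsAABAAAAAAAAAA////ALR3HwAOf/8ALKAsACgn1gC9Z5QAS1aMAMJ34wB/f38AIr28AM++FwDox64AeLv/AIrfmACWmP8A1bDFABERERERERERERERERERERERERERERERREREREREREREERERERERERERERERERERERERERERERFEREREREREREQRERERERERERERERERERERERERERERERRERERERERERBERERERERERERERERERERERERERERERFEREREREREREEREREREREREREREREREREREREREREREUREREREREREQRERERERERERERERERERERERERERERERRERERERERERBERERERERERERERERERERERERERERERFEREREREREREEREREREREREREREREREREREREREREREUREREREREREQRERERERERERERERERERERERERERERERRERERERERERBEREREREREREREREREREREREREREREREUREREREREREERERERERERERERERERERERERERERERERFEREREREREQRERERERERERERERERERERERERERERERERRERERERERBEREREREREREREREREREREREREREREREREUREREREREEREREREREREREREREREREREREREREREREREUREREREQRERERERERERERERERERERERERERERERERERFEREQRERERERERERERERERERERERERERERERERERERERREQRERERERERERERERERERERERERERERERERERERERFEQRERERERERERERERERERERERERERERERERERERERERERERERERERERERERERERERERERERERERERERERERERERERERERERERERERERERERERERERERERERERERERERERERERERERERERERERERERERERERERERERERERERERERERERERERERERERERERERERERERERERERERERERERERERERERERERERERERERERERERERERERERERERERERERERERERERERERERERERERERERERERERERERERERERERERERERERERERERERERERERERERERERERERERERERERERERERERERERERERERERERERERERERERERERERERERERERERERERERERERERERERERERERERERERERERERERERERERERERERERERERERERERERERERERERERERERERERERERERERERERERERERERERERERERERERERERERERERERERERERERERERERERERERERERERERERERERERERERERERERERERERERERERERERERERERERERERERERERERERERERERERERERERERERERERERERERERERERERERERERERERERERERERERERERERERERERERERERERERERERERERERERERERERERERERERERERERERERERERERERERERERERERERERERERERERERERERERERERERERERERETMzMzMREREREREREREREREREREREREREREREREREzMzMzMzMxERERERERERERERIREREREREREREREREREzMzMzMzMzERERERERERERESIhERERERERERERERERMzMzMzMzMzMxERERERERERESIiERERERERERERERERMzMzMzMzMzMzERERERERERESIiIRERERERERERERMzMzMzMzMzMzMzMxERERERIiIiIiIiERERERERERERMzMzMzMzMzMzMzMzEREREREiIiIiIiIhERERERERERMzMzMzMzMzMzMzMzMxERERESIiIiIiIiIiERERERETMzMzMzMzMzMzMzMzMzMxERERIiIiIiIiIiIiIiIjEzMzMzMzMzMzMzMzMzMzMzMREREiIiIiIiIiIiIiIiIjMzMzMzMzMzMzMzMzMzMzMzERESIiIiIiIiIiIiIiIiIjMzMzMzMzMzMzMzMzMzMxERERIiIiIiIiIiIiIiIiIiIzMzMzMzMzMzMzMzMzMxEREREiIiIiIiIiIiIiIiIiIiMzMzMzMzMzMzMzMzMRERERESIiIiIiIiIiIiIiIiIiIzMzMzMzMzMzMzMzMRERERERIiIiIiIiIiIiIiIiIiIiMzMzMzMzMzMzMzMREREREREiIiIiIiIiIiIiIiIiIiIzMzMzMzMzMzMxERERERERESIiIiIiIiIiIiIiIiIiIiMzMzMzMzMzMxERERERERERIiIiIiIiIiIiIiIiIiIiIjMzMzMzMREREREREREREREiIiIiIiIiIiIiIiIiIiIiIRMzMzERERERERERERERESIiIiIiIiIiIiIiIiIiIiIiERERERERERERERERERERIiIiIiIiIiIiIiIiIiIiIiIhEREREREREREREREREREiIiIiIiIiIiIiIiIiIiIiIiERERERERERERERERERESIiIiIiIiIiIiIiIiIiIiIiIRERERERERERERERERERIiIiIiIiIiIiIiIiIiIiIiIhEREREREREREREREREREiIiIiIiIiIiIiIiIiIiIiIiERERERERERERERERERESIiIiIiIiIiIiIiIiIiIiIiIhERERERERERERERERERIiIiIiIiIiIiIiIiIiIiIiIiEREREREREREREREREREiIiIiIiIiIiIiIiIiIiIiIiIRERERERERERERERERESIiIiIiIiIiIiIiIiIiIiIiIhERERERERERERERERER"/>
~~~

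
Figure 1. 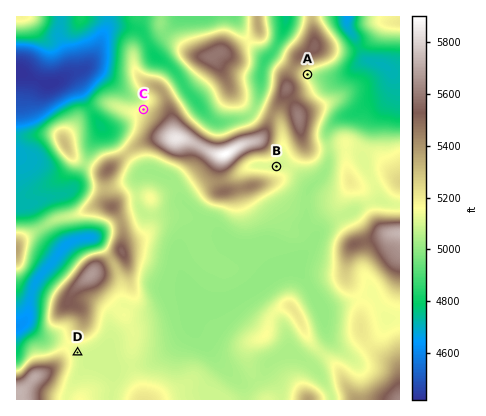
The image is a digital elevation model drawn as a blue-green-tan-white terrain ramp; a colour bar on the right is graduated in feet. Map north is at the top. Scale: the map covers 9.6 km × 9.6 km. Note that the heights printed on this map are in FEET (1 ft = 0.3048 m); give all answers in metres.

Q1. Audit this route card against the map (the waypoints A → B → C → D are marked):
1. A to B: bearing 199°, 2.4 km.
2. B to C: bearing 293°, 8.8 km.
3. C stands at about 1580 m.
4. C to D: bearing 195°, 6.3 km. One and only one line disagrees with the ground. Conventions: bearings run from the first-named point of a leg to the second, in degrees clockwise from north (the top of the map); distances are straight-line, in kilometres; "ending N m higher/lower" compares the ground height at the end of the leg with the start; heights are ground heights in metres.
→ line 2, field distance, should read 3.6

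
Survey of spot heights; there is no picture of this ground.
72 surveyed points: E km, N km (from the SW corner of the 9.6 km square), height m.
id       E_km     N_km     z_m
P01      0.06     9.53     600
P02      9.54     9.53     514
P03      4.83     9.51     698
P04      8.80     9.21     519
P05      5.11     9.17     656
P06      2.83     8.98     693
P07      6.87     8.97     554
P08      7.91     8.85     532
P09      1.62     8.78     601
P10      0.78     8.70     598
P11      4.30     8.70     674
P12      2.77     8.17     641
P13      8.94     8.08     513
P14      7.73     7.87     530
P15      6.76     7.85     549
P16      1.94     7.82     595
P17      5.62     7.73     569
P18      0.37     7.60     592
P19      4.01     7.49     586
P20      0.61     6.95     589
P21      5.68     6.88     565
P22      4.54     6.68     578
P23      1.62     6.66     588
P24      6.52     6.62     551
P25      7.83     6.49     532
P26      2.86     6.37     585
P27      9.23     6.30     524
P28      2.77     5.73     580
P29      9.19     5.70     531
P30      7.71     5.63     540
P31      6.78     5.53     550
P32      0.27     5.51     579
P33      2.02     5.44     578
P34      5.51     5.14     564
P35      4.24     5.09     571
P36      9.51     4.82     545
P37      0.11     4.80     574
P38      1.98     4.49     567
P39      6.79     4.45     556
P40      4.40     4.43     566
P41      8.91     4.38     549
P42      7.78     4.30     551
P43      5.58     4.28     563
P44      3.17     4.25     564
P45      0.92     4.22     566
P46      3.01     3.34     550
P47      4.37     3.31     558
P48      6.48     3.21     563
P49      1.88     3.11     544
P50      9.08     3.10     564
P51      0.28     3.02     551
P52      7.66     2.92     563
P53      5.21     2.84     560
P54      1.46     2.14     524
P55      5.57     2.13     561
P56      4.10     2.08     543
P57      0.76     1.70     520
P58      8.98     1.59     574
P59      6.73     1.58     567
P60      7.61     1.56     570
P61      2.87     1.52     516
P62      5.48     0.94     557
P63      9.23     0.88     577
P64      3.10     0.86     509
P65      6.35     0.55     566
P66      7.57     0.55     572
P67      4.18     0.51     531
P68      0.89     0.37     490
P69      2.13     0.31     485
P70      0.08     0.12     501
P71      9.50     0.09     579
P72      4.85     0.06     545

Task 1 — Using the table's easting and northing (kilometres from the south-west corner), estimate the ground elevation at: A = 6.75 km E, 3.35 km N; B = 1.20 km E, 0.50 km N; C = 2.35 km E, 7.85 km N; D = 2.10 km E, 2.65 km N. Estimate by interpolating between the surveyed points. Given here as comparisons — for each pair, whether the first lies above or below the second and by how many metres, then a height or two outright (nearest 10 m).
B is below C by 110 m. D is below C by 70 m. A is above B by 70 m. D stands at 530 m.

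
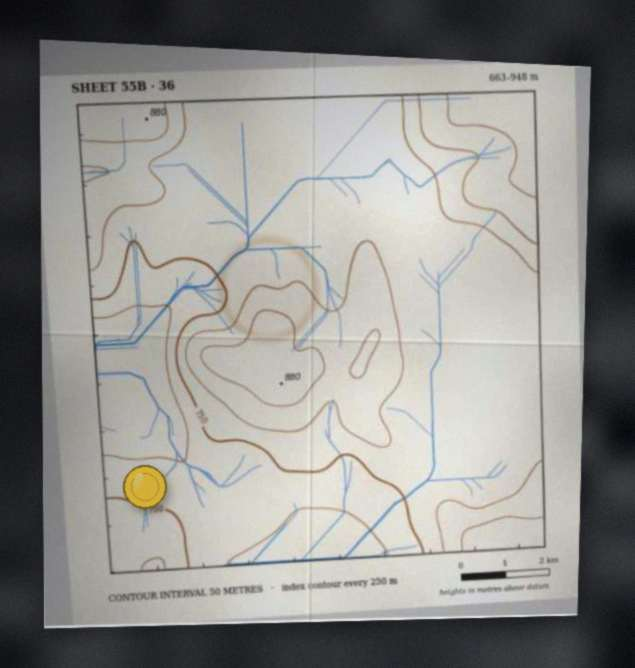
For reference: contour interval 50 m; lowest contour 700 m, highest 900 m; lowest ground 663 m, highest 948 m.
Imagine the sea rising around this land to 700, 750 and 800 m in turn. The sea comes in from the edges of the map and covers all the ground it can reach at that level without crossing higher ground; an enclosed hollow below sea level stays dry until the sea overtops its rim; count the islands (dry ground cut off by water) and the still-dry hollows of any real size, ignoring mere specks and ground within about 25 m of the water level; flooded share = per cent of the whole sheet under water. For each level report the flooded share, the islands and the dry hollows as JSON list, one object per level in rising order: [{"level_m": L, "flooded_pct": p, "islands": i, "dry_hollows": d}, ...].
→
[{"level_m": 700, "flooded_pct": 8, "islands": 0, "dry_hollows": 0}, {"level_m": 750, "flooded_pct": 23, "islands": 0, "dry_hollows": 0}, {"level_m": 800, "flooded_pct": 72, "islands": 1, "dry_hollows": 0}]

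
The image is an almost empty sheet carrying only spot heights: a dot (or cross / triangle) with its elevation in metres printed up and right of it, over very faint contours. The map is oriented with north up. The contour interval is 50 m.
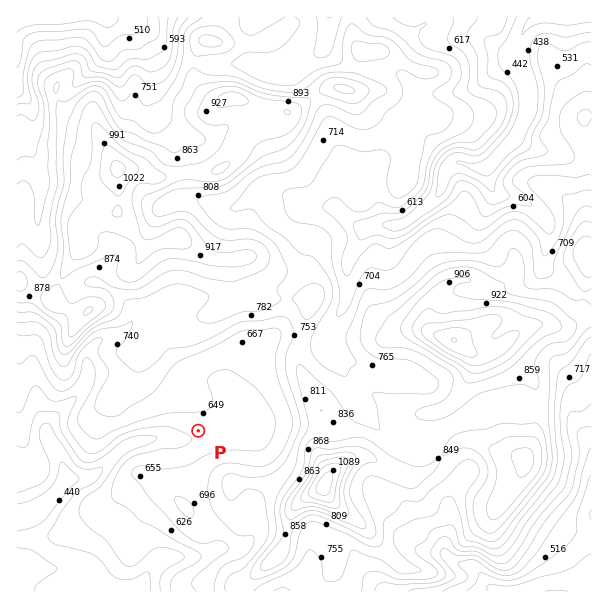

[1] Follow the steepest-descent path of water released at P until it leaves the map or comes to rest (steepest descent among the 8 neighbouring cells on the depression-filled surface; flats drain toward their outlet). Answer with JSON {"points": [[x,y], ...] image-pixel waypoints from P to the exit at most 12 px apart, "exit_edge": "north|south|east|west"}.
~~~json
{"points": [[198, 431], [188, 438], [176, 438], [164, 438], [152, 438], [140, 441], [128, 446], [116, 455], [104, 467], [92, 476], [80, 477], [68, 477], [60, 488], [50, 500], [38, 510], [26, 515], [17, 516]], "exit_edge": "west"}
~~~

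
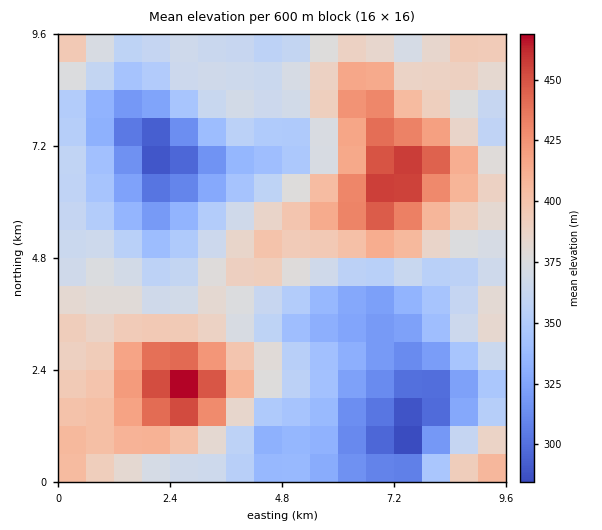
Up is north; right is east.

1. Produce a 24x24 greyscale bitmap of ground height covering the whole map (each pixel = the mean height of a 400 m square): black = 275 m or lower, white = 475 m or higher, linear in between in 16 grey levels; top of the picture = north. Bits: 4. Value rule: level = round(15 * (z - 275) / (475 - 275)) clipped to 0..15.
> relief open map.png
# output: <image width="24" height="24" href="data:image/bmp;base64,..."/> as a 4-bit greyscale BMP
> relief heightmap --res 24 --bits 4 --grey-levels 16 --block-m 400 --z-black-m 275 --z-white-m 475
<image width="24" height="24" href="data:image/bmp;base64,Qk2WAQAAAAAAAHYAAAAoAAAAGAAAABgAAAABAAQAAAAAACABAAATCwAAEwsAABAAAAAAAAAAAAAAABEREQAiIiIAMzMzAERERABVVVUAZmZmAHd3dwCIiIgAmZmZAKqqqgC7u7sAzMzMAN3d3QDu7u4A////AKmId3d2VFVDMzRpqqmZmId2VEVDIRJYmqqqu6mHVEVDIRFGeKmrvdy4ZVVDIhEkVpmrze7KhmVTMiEjRZmbzv7bmGZUMyIjVpmazd26mGVUQzM1Z5mau7qYh2VUQzNWeJmJmIiHZlREM0RXiIiIh3iIdmVEM0VWiHeIdmeIiHZVRFVWd3eHZmeJmYh3Z3dmZ3d3ZVZ4mZmZmqmHd3ZlRFZ3mZmrzLqYiGZVM0VmeJq83dupmGZUMjRFZ4ms3uy6mGZUISI0VWebzu3LmGZTIRI0VVZ6ze3Ll2VDESNWZVZ6zcy5dmVDI0VndmebzLqYdmVERFZ3d3iby6mId3dlVnd3d3ibu5iZiJh2Znd3dneJqYiZmZh2Z3d3ZmeIiHeJmQ=="/>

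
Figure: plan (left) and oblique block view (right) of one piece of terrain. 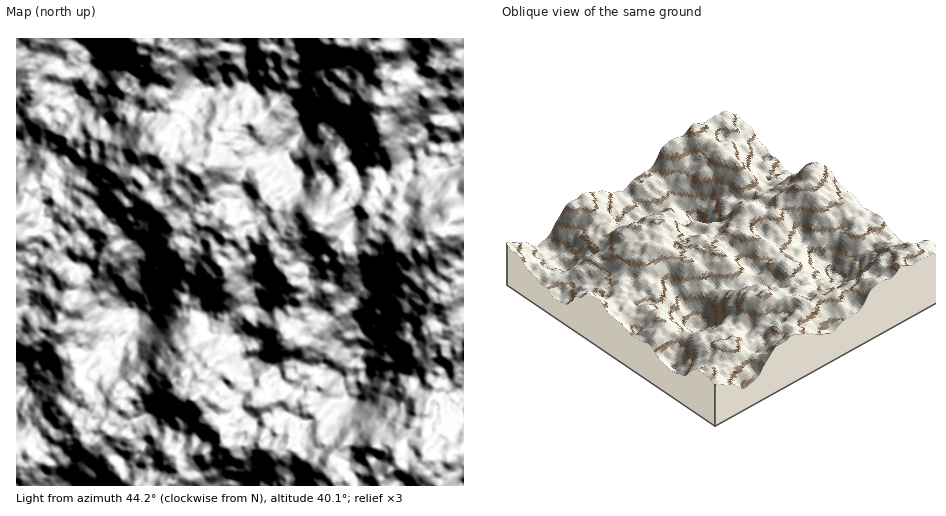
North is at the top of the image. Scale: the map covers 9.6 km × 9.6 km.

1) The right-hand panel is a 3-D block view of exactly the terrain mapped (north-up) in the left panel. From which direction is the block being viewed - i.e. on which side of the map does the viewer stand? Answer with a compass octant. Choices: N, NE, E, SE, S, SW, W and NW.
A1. SW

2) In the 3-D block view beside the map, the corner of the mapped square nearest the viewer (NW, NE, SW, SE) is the SW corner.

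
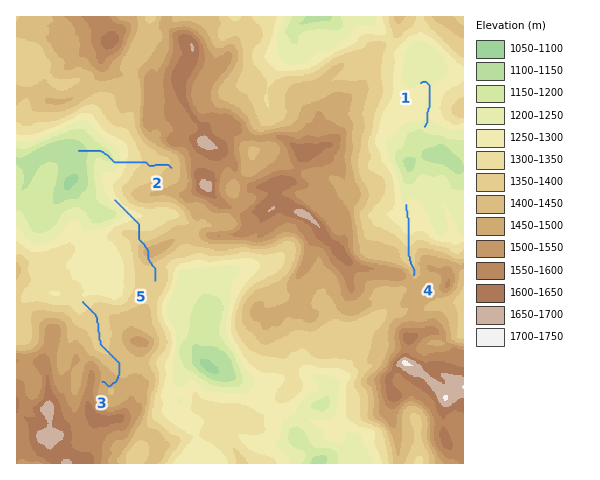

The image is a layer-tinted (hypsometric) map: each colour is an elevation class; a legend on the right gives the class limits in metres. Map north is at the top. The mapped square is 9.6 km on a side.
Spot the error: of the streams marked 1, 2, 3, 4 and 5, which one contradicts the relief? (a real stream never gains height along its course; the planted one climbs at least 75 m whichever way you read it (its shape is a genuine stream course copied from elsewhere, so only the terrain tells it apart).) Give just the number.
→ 5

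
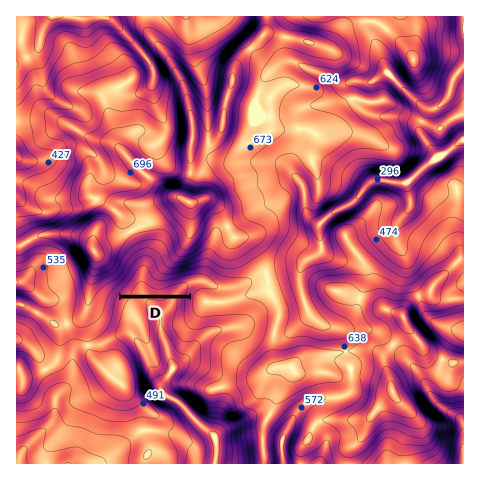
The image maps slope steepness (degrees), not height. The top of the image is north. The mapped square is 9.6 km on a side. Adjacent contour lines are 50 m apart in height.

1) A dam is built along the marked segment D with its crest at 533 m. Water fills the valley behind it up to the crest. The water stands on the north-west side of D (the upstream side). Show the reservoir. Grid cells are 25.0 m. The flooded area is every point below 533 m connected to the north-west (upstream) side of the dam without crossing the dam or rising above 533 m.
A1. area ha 54.4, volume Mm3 16.71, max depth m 80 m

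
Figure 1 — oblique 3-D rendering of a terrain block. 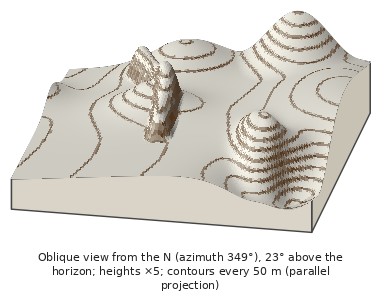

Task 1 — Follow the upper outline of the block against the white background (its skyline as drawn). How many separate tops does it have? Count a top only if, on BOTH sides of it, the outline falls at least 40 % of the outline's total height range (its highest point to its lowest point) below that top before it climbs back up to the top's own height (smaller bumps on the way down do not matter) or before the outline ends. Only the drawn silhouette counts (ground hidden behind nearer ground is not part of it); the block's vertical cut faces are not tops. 0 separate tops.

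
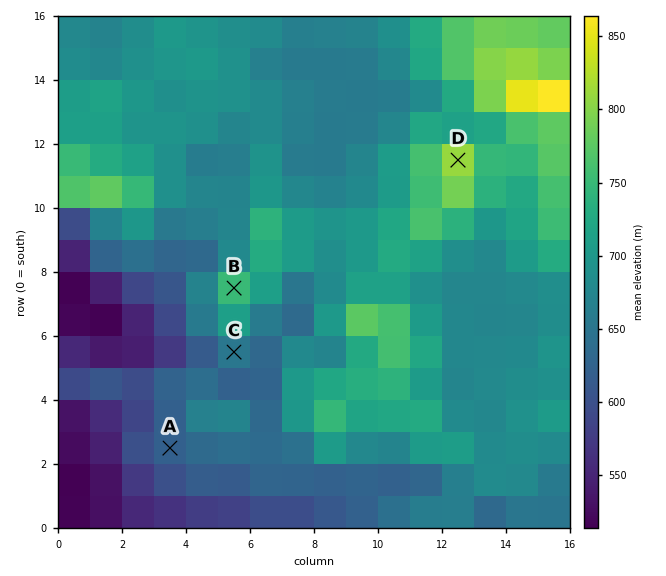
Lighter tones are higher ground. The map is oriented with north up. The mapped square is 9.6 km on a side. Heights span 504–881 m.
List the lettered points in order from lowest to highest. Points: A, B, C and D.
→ A C B D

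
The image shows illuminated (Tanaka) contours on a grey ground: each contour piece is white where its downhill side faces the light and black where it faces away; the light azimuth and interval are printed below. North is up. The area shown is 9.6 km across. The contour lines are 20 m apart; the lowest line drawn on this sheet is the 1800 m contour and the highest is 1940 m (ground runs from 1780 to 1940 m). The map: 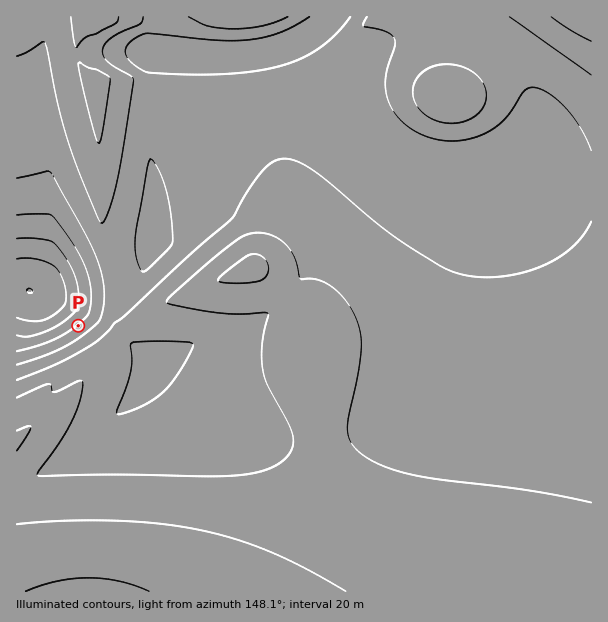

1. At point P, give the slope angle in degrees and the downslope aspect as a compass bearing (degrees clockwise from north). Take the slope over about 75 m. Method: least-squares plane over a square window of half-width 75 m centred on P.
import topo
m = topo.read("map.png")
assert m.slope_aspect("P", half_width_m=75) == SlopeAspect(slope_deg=6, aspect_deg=141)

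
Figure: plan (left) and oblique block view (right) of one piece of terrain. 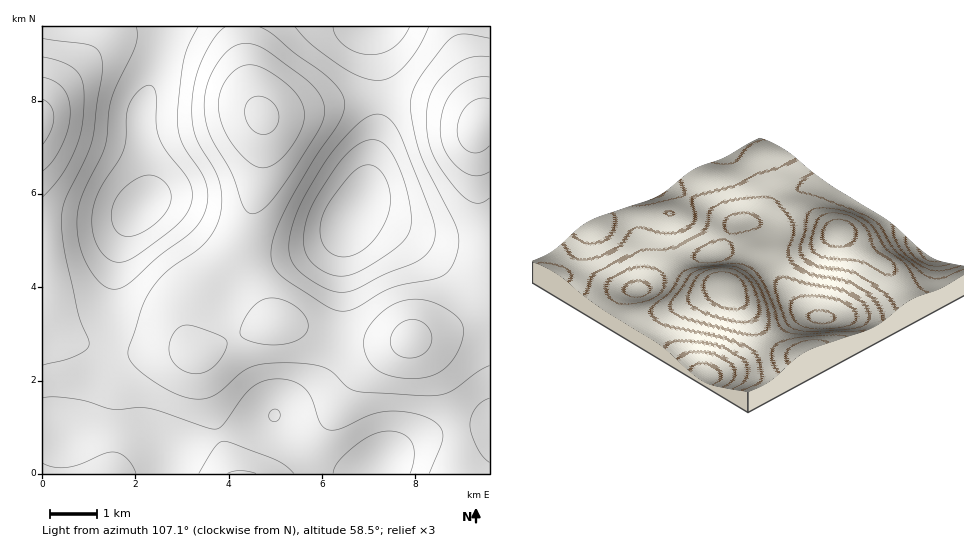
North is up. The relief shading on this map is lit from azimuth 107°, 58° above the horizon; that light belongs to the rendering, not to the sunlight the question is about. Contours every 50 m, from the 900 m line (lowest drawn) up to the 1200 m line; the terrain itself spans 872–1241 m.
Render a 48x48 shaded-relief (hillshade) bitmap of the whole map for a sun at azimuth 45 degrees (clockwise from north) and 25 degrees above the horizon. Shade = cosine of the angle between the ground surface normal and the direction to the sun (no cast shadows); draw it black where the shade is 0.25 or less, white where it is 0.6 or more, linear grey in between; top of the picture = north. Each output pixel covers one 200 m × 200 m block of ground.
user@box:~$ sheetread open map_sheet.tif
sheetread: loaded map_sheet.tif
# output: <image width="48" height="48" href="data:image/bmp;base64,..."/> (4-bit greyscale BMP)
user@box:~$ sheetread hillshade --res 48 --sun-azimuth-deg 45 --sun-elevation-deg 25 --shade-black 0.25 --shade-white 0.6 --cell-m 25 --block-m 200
<image width="48" height="48" href="data:image/bmp;base64,Qk32BAAAAAAAAHYAAAAoAAAAMAAAADAAAAABAAQAAAAAAIAEAAATCwAAEwsAABAAAAAAAAAAAAAAABEREQAiIiIAMzMzAERERABVVVUAZmZmAHd3dwCIiIgAmZmZAKqqqgC7u7sAzMzMAN3d3QDu7u4A////AFVWZmVVVWd4iIdUMzNFZnd3d4maqYdlVFVWZmZVVWeIiHZUQ0RWd3d3d4mqqYdlVFZmd3ZlVneJmIZUREVniIiIiJqqqZh2VWZ3iHdmZ3iZmYdVRFZ4iZiIiZqqqph2VWeIiIh3eImqqYdlVWd4mZmImaq7qph2ZniJmZiIiZqrqYdmZmeJmpmZmaq7uqmHZomZmZmImau7qYd2Z3iaqqmZmau7uqmHd5mZmZmZmru7qYh3d4mqqqmZmqu7u6mHeJmZmZmZqru7qYh3eJqruqmZqru7uqmIiJmZmZmZq7u7qYh3iaq7uqmaq7u7upiIiJmZmZmZqru6mYd4mqu7uqmaq7u7qZiIiJiIiZmZqqqpmHeImru7qpmaq7u6mYd3iIiIiIiJmqqYh3eImru6qZmaq7upmHd3d4iHd3eImZmHd3eImqqpmIiZqqqYh2Zmd4d3d3d4mZiHdmd4mZmYh3iJmZmHZlVmd3d2Zmd4mZh3Zmd4mZh3ZmZ4iIh2VVVWd3dmZmZ4mZh3dnd4iIdlVVVneHdlRERWd3ZmVWZ4mYh3d3d4h3ZUMzRWd3ZUQ0RWd3ZlVVZ4iIh3d3d3d2VDIiNFZmVUQ0Vmd3ZVVVVniIh3d3d3dlQiESNFZlVERFVneHZUREVneId3d3d3dlMhESNFVVVERWZ4iGZEM0RWd3d3d3d3dkMhESNFVVVVVneIiGVDMzRWd3d3d3iHdkMiIjRFZmVWZ3iJiGUzIzRWZmZmd4iHdlMyIzRWZmZneImZmFUyIzRVZmZmd4iIdlQzM0VWd3d3iJmZmFQyIzRVZmZneIiIdlRDNEVneIiImaqqmFQzM0RVZnd3iJmYh2VDRFZniIiZqru6mFVDNEVWd3iImaqph2VERFZ3iJmqu8y6mGVERFVneImZqruqmHZURWZ4iZqrzMy6mGZURVZ3iZmqu7u6mHZVVWd4iaq8zdzLmXZlVWZ4iaq7zMy7mHZlVWZ4iavN3d3LqXdlVWd4iavM3d3LqYdlVWZ4mrzd3t3LqXdlVWZ4iavN3u3LqYdlVVZ4mrzd7u3cqXZVVVZniazN7u3LqpdmVWZ4mrze7u3bqWZVRVVniazN3u3Luph2VWZ4mrze7u3LmWZURERWeavN3d3LqYdmZmZ4mrzd3dy6mFVEMzRWeavM3dzLqYdmVWZ4mrzN3cuqiFVDMzNGeau8zcy6mHZlVVVniavMzLuph0QzMjRWeZq8zMuph2VUREVWiaq7u6qYdzMzMzRWiJq8zLqYh2VEM0RWeJmquqmHZjMzM0RXiJq7y7qYdlQzMzNFZ4iaqZh3ZTMzNEVneJq7u6mHZUMiIiM0VneJmYh2VTMzREVneJqrqph2VDIRIiI0RWeIiId2VDM0RFVmeJmqqZh2UyERESIzRWZ4iIdmVDM0RVZmd4mZmYh1QyERIiIzRWZ4iIdmVDNEVWZmZ4iZmYdlQiEiIjM0VWd4iIdlRDRFVmZmZneImYdlMiIjM0RFVmeImYdlRERFZmZmZmeIiIdUMyMzREVVVmeJmYdlQw=="/>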